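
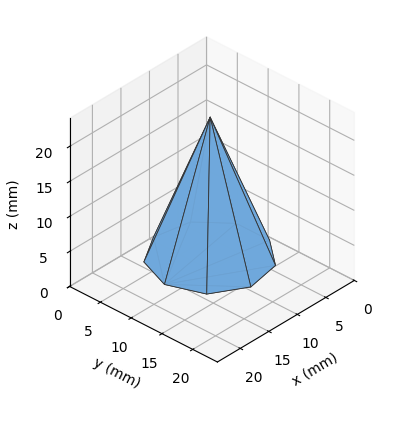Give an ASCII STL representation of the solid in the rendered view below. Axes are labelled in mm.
Reading the render: the shape is a regular 9-sided pyramid, base circumscribed radius ≈ 8 mm, apex at z ≈ 20 mm (dimensions read to the nearest mm from the axis ticks). For the STL, each face is triangulated and given an outward normal.

solid part
  facet normal 0.0000 0.0000 -1.0000
    outer loop
      vertex 9.4 15.9 0.0
      vertex 14.1 13.1 0.0
      vertex 16.0 8.0 0.0
    endloop
  endfacet
  facet normal 0.0000 0.0000 -1.0000
    outer loop
      vertex 4.0 14.9 0.0
      vertex 9.4 15.9 0.0
      vertex 16.0 8.0 0.0
    endloop
  endfacet
  facet normal 0.0000 0.0000 -1.0000
    outer loop
      vertex 0.5 10.7 0.0
      vertex 4.0 14.9 0.0
      vertex 16.0 8.0 0.0
    endloop
  endfacet
  facet normal 0.0000 0.0000 -1.0000
    outer loop
      vertex 0.5 5.3 0.0
      vertex 0.5 10.7 0.0
      vertex 16.0 8.0 0.0
    endloop
  endfacet
  facet normal 0.0000 0.0000 -1.0000
    outer loop
      vertex 4.0 1.1 0.0
      vertex 0.5 5.3 0.0
      vertex 16.0 8.0 0.0
    endloop
  endfacet
  facet normal 0.0000 0.0000 -1.0000
    outer loop
      vertex 9.4 0.1 0.0
      vertex 4.0 1.1 0.0
      vertex 16.0 8.0 0.0
    endloop
  endfacet
  facet normal 0.0000 0.0000 -1.0000
    outer loop
      vertex 14.1 2.9 0.0
      vertex 9.4 0.1 0.0
      vertex 16.0 8.0 0.0
    endloop
  endfacet
  facet normal 0.8775 0.3269 0.3510
    outer loop
      vertex 16.0 8.0 0.0
      vertex 14.1 13.1 0.0
      vertex 8.0 8.0 20.0
    endloop
  endfacet
  facet normal 0.4792 0.8044 0.3513
    outer loop
      vertex 14.1 13.1 0.0
      vertex 9.4 15.9 0.0
      vertex 8.0 8.0 20.0
    endloop
  endfacet
  facet normal -0.1705 0.9205 0.3517
    outer loop
      vertex 9.4 15.9 0.0
      vertex 4.0 14.9 0.0
      vertex 8.0 8.0 20.0
    endloop
  endfacet
  facet normal -0.7194 0.5995 0.3507
    outer loop
      vertex 4.0 14.9 0.0
      vertex 0.5 10.7 0.0
      vertex 8.0 8.0 20.0
    endloop
  endfacet
  facet normal -0.9363 0.0000 0.3511
    outer loop
      vertex 0.5 10.7 0.0
      vertex 0.5 5.3 0.0
      vertex 8.0 8.0 20.0
    endloop
  endfacet
  facet normal -0.7194 -0.5995 0.3507
    outer loop
      vertex 0.5 5.3 0.0
      vertex 4.0 1.1 0.0
      vertex 8.0 8.0 20.0
    endloop
  endfacet
  facet normal -0.1705 -0.9205 0.3517
    outer loop
      vertex 4.0 1.1 0.0
      vertex 9.4 0.1 0.0
      vertex 8.0 8.0 20.0
    endloop
  endfacet
  facet normal 0.4792 -0.8044 0.3513
    outer loop
      vertex 9.4 0.1 0.0
      vertex 14.1 2.9 0.0
      vertex 8.0 8.0 20.0
    endloop
  endfacet
  facet normal 0.8775 -0.3269 0.3510
    outer loop
      vertex 14.1 2.9 0.0
      vertex 16.0 8.0 0.0
      vertex 8.0 8.0 20.0
    endloop
  endfacet
endsolid part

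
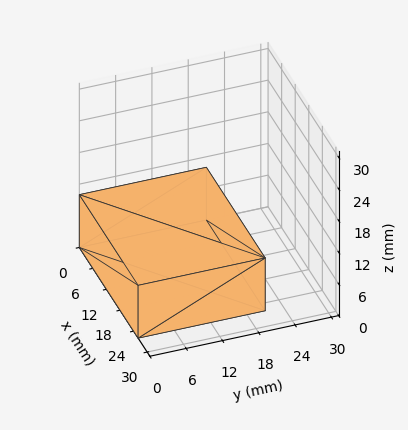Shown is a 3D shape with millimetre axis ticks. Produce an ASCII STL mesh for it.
Reading the render: the shape is a rectangular box, roughly 26 × 21 mm footprint and 10 mm tall (dimensions read to the nearest mm from the axis ticks). For the STL, each face is triangulated and given an outward normal.

solid part
  facet normal 0.0000 0.0000 -1.0000
    outer loop
      vertex 26.000 21.000 0.000
      vertex 26.000 0.000 0.000
      vertex 0.000 0.000 0.000
    endloop
  endfacet
  facet normal 0.0000 0.0000 -1.0000
    outer loop
      vertex 0.000 21.000 0.000
      vertex 26.000 21.000 0.000
      vertex 0.000 0.000 0.000
    endloop
  endfacet
  facet normal 0.0000 0.0000 1.0000
    outer loop
      vertex 0.000 0.000 10.000
      vertex 26.000 0.000 10.000
      vertex 26.000 21.000 10.000
    endloop
  endfacet
  facet normal 0.0000 0.0000 1.0000
    outer loop
      vertex 0.000 0.000 10.000
      vertex 26.000 21.000 10.000
      vertex 0.000 21.000 10.000
    endloop
  endfacet
  facet normal 0.0000 -1.0000 0.0000
    outer loop
      vertex 0.000 0.000 0.000
      vertex 26.000 0.000 0.000
      vertex 26.000 0.000 10.000
    endloop
  endfacet
  facet normal 0.0000 -1.0000 0.0000
    outer loop
      vertex 0.000 0.000 0.000
      vertex 26.000 0.000 10.000
      vertex 0.000 0.000 10.000
    endloop
  endfacet
  facet normal 0.0000 1.0000 0.0000
    outer loop
      vertex 26.000 21.000 10.000
      vertex 26.000 21.000 0.000
      vertex 0.000 21.000 0.000
    endloop
  endfacet
  facet normal 0.0000 1.0000 0.0000
    outer loop
      vertex 0.000 21.000 10.000
      vertex 26.000 21.000 10.000
      vertex 0.000 21.000 0.000
    endloop
  endfacet
  facet normal -1.0000 0.0000 0.0000
    outer loop
      vertex 0.000 21.000 10.000
      vertex 0.000 21.000 0.000
      vertex 0.000 0.000 0.000
    endloop
  endfacet
  facet normal -1.0000 0.0000 0.0000
    outer loop
      vertex 0.000 0.000 10.000
      vertex 0.000 21.000 10.000
      vertex 0.000 0.000 0.000
    endloop
  endfacet
  facet normal 1.0000 0.0000 0.0000
    outer loop
      vertex 26.000 0.000 0.000
      vertex 26.000 21.000 0.000
      vertex 26.000 21.000 10.000
    endloop
  endfacet
  facet normal 1.0000 0.0000 0.0000
    outer loop
      vertex 26.000 0.000 0.000
      vertex 26.000 21.000 10.000
      vertex 26.000 0.000 10.000
    endloop
  endfacet
endsolid part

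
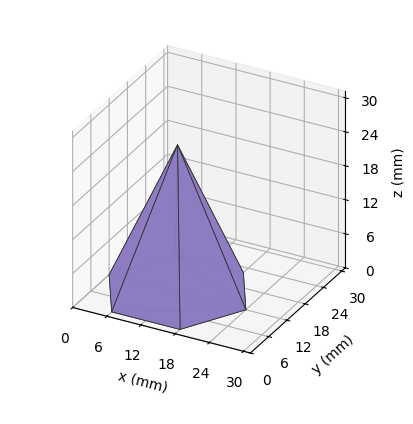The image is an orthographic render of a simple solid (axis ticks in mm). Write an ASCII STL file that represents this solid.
Reading the render: the shape is a regular 6-sided pyramid, base circumscribed radius ≈ 12 mm, apex at z ≈ 26 mm (dimensions read to the nearest mm from the axis ticks). For the STL, each face is triangulated and given an outward normal.

solid part
  facet normal 0.0000 0.0000 -1.0000
    outer loop
      vertex 6.0 22.4 0.0
      vertex 18.0 22.4 0.0
      vertex 24.0 12.0 0.0
    endloop
  endfacet
  facet normal 0.0000 0.0000 -1.0000
    outer loop
      vertex 0.0 12.0 0.0
      vertex 6.0 22.4 0.0
      vertex 24.0 12.0 0.0
    endloop
  endfacet
  facet normal 0.0000 0.0000 -1.0000
    outer loop
      vertex 6.0 1.6 0.0
      vertex 0.0 12.0 0.0
      vertex 24.0 12.0 0.0
    endloop
  endfacet
  facet normal 0.0000 0.0000 -1.0000
    outer loop
      vertex 18.0 1.6 0.0
      vertex 6.0 1.6 0.0
      vertex 24.0 12.0 0.0
    endloop
  endfacet
  facet normal 0.8043 0.4640 0.3712
    outer loop
      vertex 24.0 12.0 0.0
      vertex 18.0 22.4 0.0
      vertex 12.0 12.0 26.0
    endloop
  endfacet
  facet normal 0.0000 0.9285 0.3714
    outer loop
      vertex 18.0 22.4 0.0
      vertex 6.0 22.4 0.0
      vertex 12.0 12.0 26.0
    endloop
  endfacet
  facet normal -0.8043 0.4640 0.3712
    outer loop
      vertex 6.0 22.4 0.0
      vertex 0.0 12.0 0.0
      vertex 12.0 12.0 26.0
    endloop
  endfacet
  facet normal -0.8043 -0.4640 0.3712
    outer loop
      vertex 0.0 12.0 0.0
      vertex 6.0 1.6 0.0
      vertex 12.0 12.0 26.0
    endloop
  endfacet
  facet normal 0.0000 -0.9285 0.3714
    outer loop
      vertex 6.0 1.6 0.0
      vertex 18.0 1.6 0.0
      vertex 12.0 12.0 26.0
    endloop
  endfacet
  facet normal 0.8043 -0.4640 0.3712
    outer loop
      vertex 18.0 1.6 0.0
      vertex 24.0 12.0 0.0
      vertex 12.0 12.0 26.0
    endloop
  endfacet
endsolid part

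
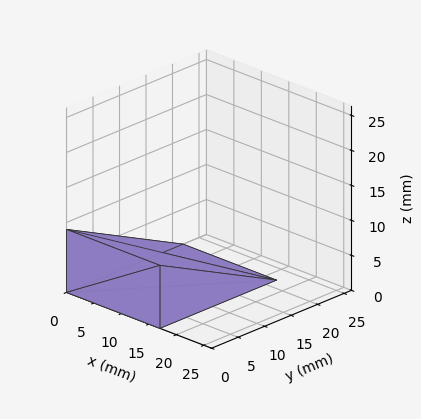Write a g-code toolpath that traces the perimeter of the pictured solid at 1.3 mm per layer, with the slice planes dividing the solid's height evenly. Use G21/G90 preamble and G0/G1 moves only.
Reading the render: the shape is a wedge (ramp): 17 × 22 mm base, rising to 9 mm along the y=0 edge and sloping linearly to z=0 at y=22 (dimensions read to the nearest mm from the axis ticks). For the g-code, the solid's height is divided into equal slices at the stated Δz and each level perimeter traced with G1 moves after a G0 lift.

; perimeter-only toolpath
G21 ; units = mm
G90 ; absolute positioning
G28 ; home
; layer 1
G0 Z1.3
G0 X0.0 Y0.0
G1 X17.0 Y0.0
G1 X17.0 Y18.9
G1 X0.0 Y18.9
G1 X0.0 Y0.0
; layer 2
G0 Z2.6
G0 X0.0 Y0.0
G1 X17.0 Y0.0
G1 X17.0 Y15.7
G1 X0.0 Y15.7
G1 X0.0 Y0.0
; layer 3
G0 Z3.9
G0 X0.0 Y0.0
G1 X17.0 Y0.0
G1 X17.0 Y12.6
G1 X0.0 Y12.6
G1 X0.0 Y0.0
; layer 4
G0 Z5.1
G0 X0.0 Y0.0
G1 X17.0 Y0.0
G1 X17.0 Y9.4
G1 X0.0 Y9.4
G1 X0.0 Y0.0
; layer 5
G0 Z6.4
G0 X0.0 Y0.0
G1 X17.0 Y0.0
G1 X17.0 Y6.3
G1 X0.0 Y6.3
G1 X0.0 Y0.0
; layer 6
G0 Z7.7
G0 X0.0 Y0.0
G1 X17.0 Y0.0
G1 X17.0 Y3.1
G1 X0.0 Y3.1
G1 X0.0 Y0.0
M2 ; end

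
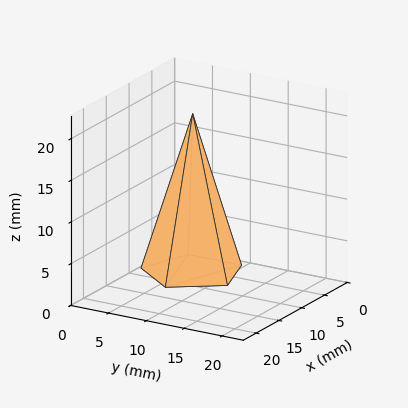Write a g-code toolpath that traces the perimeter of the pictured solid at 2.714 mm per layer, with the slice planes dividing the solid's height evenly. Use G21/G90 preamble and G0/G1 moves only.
Reading the render: the shape is a regular 5-sided pyramid, base circumscribed radius ≈ 6 mm, apex at z ≈ 19 mm (dimensions read to the nearest mm from the axis ticks). For the g-code, the solid's height is divided into equal slices at the stated Δz and each level perimeter traced with G1 moves after a G0 lift.

; perimeter-only toolpath
G21 ; units = mm
G90 ; absolute positioning
G28 ; home
; layer 1
G0 Z2.714
G0 X11.143 Y6.000
G1 X7.589 Y10.891
G1 X1.839 Y9.023
G1 X1.839 Y2.977
G1 X7.589 Y1.109
G1 X11.143 Y6.000
; layer 2
G0 Z5.429
G0 X10.286 Y6.000
G1 X7.324 Y10.076
G1 X2.533 Y8.519
G1 X2.533 Y3.481
G1 X7.324 Y1.924
G1 X10.286 Y6.000
; layer 3
G0 Z8.143
G0 X9.429 Y6.000
G1 X7.059 Y9.261
G1 X3.226 Y8.015
G1 X3.226 Y3.985
G1 X7.059 Y2.739
G1 X9.429 Y6.000
; layer 4
G0 Z10.857
G0 X8.571 Y6.000
G1 X6.795 Y8.445
G1 X3.920 Y7.512
G1 X3.920 Y4.488
G1 X6.795 Y3.555
G1 X8.571 Y6.000
; layer 5
G0 Z13.571
G0 X7.714 Y6.000
G1 X6.530 Y7.630
G1 X4.613 Y7.008
G1 X4.613 Y4.992
G1 X6.530 Y4.370
G1 X7.714 Y6.000
; layer 6
G0 Z16.286
G0 X6.857 Y6.000
G1 X6.265 Y6.815
G1 X5.307 Y6.504
G1 X5.307 Y5.496
G1 X6.265 Y5.185
G1 X6.857 Y6.000
M2 ; end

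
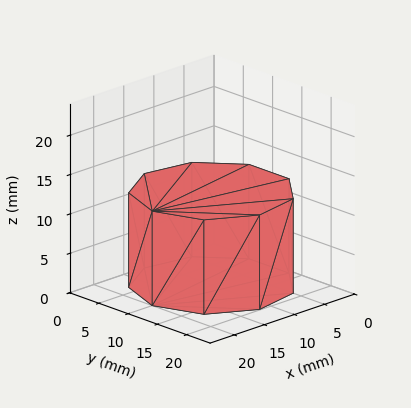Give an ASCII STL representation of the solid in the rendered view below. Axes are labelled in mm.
Reading the render: the shape is a regular 9-sided prism (a cylinder approximated with 9 flat sides), circumscribed radius ≈ 10 mm, height ≈ 12 mm (dimensions read to the nearest mm from the axis ticks). For the STL, each face is triangulated and given an outward normal.

solid part
  facet normal 0.0000 0.0000 -1.0000
    outer loop
      vertex 11.74 19.85 0.00
      vertex 17.66 16.43 0.00
      vertex 20.00 10.00 0.00
    endloop
  endfacet
  facet normal 0.0000 0.0000 -1.0000
    outer loop
      vertex 5.00 18.66 0.00
      vertex 11.74 19.85 0.00
      vertex 20.00 10.00 0.00
    endloop
  endfacet
  facet normal 0.0000 0.0000 -1.0000
    outer loop
      vertex 0.60 13.42 0.00
      vertex 5.00 18.66 0.00
      vertex 20.00 10.00 0.00
    endloop
  endfacet
  facet normal 0.0000 0.0000 -1.0000
    outer loop
      vertex 0.60 6.58 0.00
      vertex 0.60 13.42 0.00
      vertex 20.00 10.00 0.00
    endloop
  endfacet
  facet normal 0.0000 0.0000 -1.0000
    outer loop
      vertex 5.00 1.34 0.00
      vertex 0.60 6.58 0.00
      vertex 20.00 10.00 0.00
    endloop
  endfacet
  facet normal 0.0000 0.0000 -1.0000
    outer loop
      vertex 11.74 0.15 0.00
      vertex 5.00 1.34 0.00
      vertex 20.00 10.00 0.00
    endloop
  endfacet
  facet normal 0.0000 0.0000 -1.0000
    outer loop
      vertex 17.66 3.57 0.00
      vertex 11.74 0.15 0.00
      vertex 20.00 10.00 0.00
    endloop
  endfacet
  facet normal 0.0000 0.0000 1.0000
    outer loop
      vertex 20.00 10.00 12.00
      vertex 17.66 16.43 12.00
      vertex 11.74 19.85 12.00
    endloop
  endfacet
  facet normal 0.0000 0.0000 1.0000
    outer loop
      vertex 20.00 10.00 12.00
      vertex 11.74 19.85 12.00
      vertex 5.00 18.66 12.00
    endloop
  endfacet
  facet normal 0.0000 0.0000 1.0000
    outer loop
      vertex 20.00 10.00 12.00
      vertex 5.00 18.66 12.00
      vertex 0.60 13.42 12.00
    endloop
  endfacet
  facet normal 0.0000 0.0000 1.0000
    outer loop
      vertex 20.00 10.00 12.00
      vertex 0.60 13.42 12.00
      vertex 0.60 6.58 12.00
    endloop
  endfacet
  facet normal 0.0000 0.0000 1.0000
    outer loop
      vertex 20.00 10.00 12.00
      vertex 0.60 6.58 12.00
      vertex 5.00 1.34 12.00
    endloop
  endfacet
  facet normal 0.0000 0.0000 1.0000
    outer loop
      vertex 20.00 10.00 12.00
      vertex 5.00 1.34 12.00
      vertex 11.74 0.15 12.00
    endloop
  endfacet
  facet normal 0.0000 0.0000 1.0000
    outer loop
      vertex 20.00 10.00 12.00
      vertex 11.74 0.15 12.00
      vertex 17.66 3.57 12.00
    endloop
  endfacet
  facet normal 0.9397 0.3420 0.0000
    outer loop
      vertex 20.00 10.00 0.00
      vertex 17.66 16.43 0.00
      vertex 17.66 16.43 12.00
    endloop
  endfacet
  facet normal 0.9397 0.3420 0.0000
    outer loop
      vertex 20.00 10.00 0.00
      vertex 17.66 16.43 12.00
      vertex 20.00 10.00 12.00
    endloop
  endfacet
  facet normal 0.5002 0.8659 0.0000
    outer loop
      vertex 17.66 16.43 0.00
      vertex 11.74 19.85 0.00
      vertex 11.74 19.85 12.00
    endloop
  endfacet
  facet normal 0.5002 0.8659 0.0000
    outer loop
      vertex 17.66 16.43 0.00
      vertex 11.74 19.85 12.00
      vertex 17.66 16.43 12.00
    endloop
  endfacet
  facet normal -0.1739 0.9848 0.0000
    outer loop
      vertex 11.74 19.85 0.00
      vertex 5.00 18.66 0.00
      vertex 5.00 18.66 12.00
    endloop
  endfacet
  facet normal -0.1739 0.9848 0.0000
    outer loop
      vertex 11.74 19.85 0.00
      vertex 5.00 18.66 12.00
      vertex 11.74 19.85 12.00
    endloop
  endfacet
  facet normal -0.7658 0.6431 0.0000
    outer loop
      vertex 5.00 18.66 0.00
      vertex 0.60 13.42 0.00
      vertex 0.60 13.42 12.00
    endloop
  endfacet
  facet normal -0.7658 0.6431 0.0000
    outer loop
      vertex 5.00 18.66 0.00
      vertex 0.60 13.42 12.00
      vertex 5.00 18.66 12.00
    endloop
  endfacet
  facet normal -1.0000 0.0000 0.0000
    outer loop
      vertex 0.60 13.42 0.00
      vertex 0.60 6.58 0.00
      vertex 0.60 6.58 12.00
    endloop
  endfacet
  facet normal -1.0000 0.0000 0.0000
    outer loop
      vertex 0.60 13.42 0.00
      vertex 0.60 6.58 12.00
      vertex 0.60 13.42 12.00
    endloop
  endfacet
  facet normal -0.7658 -0.6431 0.0000
    outer loop
      vertex 0.60 6.58 0.00
      vertex 5.00 1.34 0.00
      vertex 5.00 1.34 12.00
    endloop
  endfacet
  facet normal -0.7658 -0.6431 0.0000
    outer loop
      vertex 0.60 6.58 0.00
      vertex 5.00 1.34 12.00
      vertex 0.60 6.58 12.00
    endloop
  endfacet
  facet normal -0.1739 -0.9848 0.0000
    outer loop
      vertex 5.00 1.34 0.00
      vertex 11.74 0.15 0.00
      vertex 11.74 0.15 12.00
    endloop
  endfacet
  facet normal -0.1739 -0.9848 0.0000
    outer loop
      vertex 5.00 1.34 0.00
      vertex 11.74 0.15 12.00
      vertex 5.00 1.34 12.00
    endloop
  endfacet
  facet normal 0.5002 -0.8659 0.0000
    outer loop
      vertex 11.74 0.15 0.00
      vertex 17.66 3.57 0.00
      vertex 17.66 3.57 12.00
    endloop
  endfacet
  facet normal 0.5002 -0.8659 0.0000
    outer loop
      vertex 11.74 0.15 0.00
      vertex 17.66 3.57 12.00
      vertex 11.74 0.15 12.00
    endloop
  endfacet
  facet normal 0.9397 -0.3420 0.0000
    outer loop
      vertex 17.66 3.57 0.00
      vertex 20.00 10.00 0.00
      vertex 20.00 10.00 12.00
    endloop
  endfacet
  facet normal 0.9397 -0.3420 0.0000
    outer loop
      vertex 17.66 3.57 0.00
      vertex 20.00 10.00 12.00
      vertex 17.66 3.57 12.00
    endloop
  endfacet
endsolid part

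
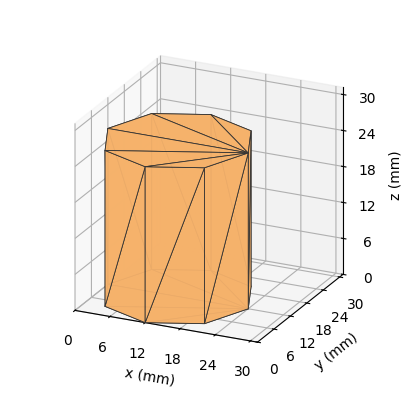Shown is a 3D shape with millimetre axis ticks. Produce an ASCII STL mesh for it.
Reading the render: the shape is a regular 8-sided prism (a cylinder approximated with 8 flat sides), circumscribed radius ≈ 12 mm, height ≈ 26 mm (dimensions read to the nearest mm from the axis ticks). For the STL, each face is triangulated and given an outward normal.

solid part
  facet normal 0.0000 0.0000 -1.0000
    outer loop
      vertex 12.0 24.0 0.0
      vertex 20.5 20.5 0.0
      vertex 24.0 12.0 0.0
    endloop
  endfacet
  facet normal 0.0000 0.0000 -1.0000
    outer loop
      vertex 3.5 20.5 0.0
      vertex 12.0 24.0 0.0
      vertex 24.0 12.0 0.0
    endloop
  endfacet
  facet normal 0.0000 0.0000 -1.0000
    outer loop
      vertex 0.0 12.0 0.0
      vertex 3.5 20.5 0.0
      vertex 24.0 12.0 0.0
    endloop
  endfacet
  facet normal 0.0000 0.0000 -1.0000
    outer loop
      vertex 3.5 3.5 0.0
      vertex 0.0 12.0 0.0
      vertex 24.0 12.0 0.0
    endloop
  endfacet
  facet normal 0.0000 0.0000 -1.0000
    outer loop
      vertex 12.0 0.0 0.0
      vertex 3.5 3.5 0.0
      vertex 24.0 12.0 0.0
    endloop
  endfacet
  facet normal 0.0000 0.0000 -1.0000
    outer loop
      vertex 20.5 3.5 0.0
      vertex 12.0 0.0 0.0
      vertex 24.0 12.0 0.0
    endloop
  endfacet
  facet normal 0.0000 0.0000 1.0000
    outer loop
      vertex 24.0 12.0 26.0
      vertex 20.5 20.5 26.0
      vertex 12.0 24.0 26.0
    endloop
  endfacet
  facet normal 0.0000 0.0000 1.0000
    outer loop
      vertex 24.0 12.0 26.0
      vertex 12.0 24.0 26.0
      vertex 3.5 20.5 26.0
    endloop
  endfacet
  facet normal 0.0000 0.0000 1.0000
    outer loop
      vertex 24.0 12.0 26.0
      vertex 3.5 20.5 26.0
      vertex 0.0 12.0 26.0
    endloop
  endfacet
  facet normal 0.0000 0.0000 1.0000
    outer loop
      vertex 24.0 12.0 26.0
      vertex 0.0 12.0 26.0
      vertex 3.5 3.5 26.0
    endloop
  endfacet
  facet normal 0.0000 0.0000 1.0000
    outer loop
      vertex 24.0 12.0 26.0
      vertex 3.5 3.5 26.0
      vertex 12.0 0.0 26.0
    endloop
  endfacet
  facet normal 0.0000 0.0000 1.0000
    outer loop
      vertex 24.0 12.0 26.0
      vertex 12.0 0.0 26.0
      vertex 20.5 3.5 26.0
    endloop
  endfacet
  facet normal 0.9247 0.3807 0.0000
    outer loop
      vertex 24.0 12.0 0.0
      vertex 20.5 20.5 0.0
      vertex 20.5 20.5 26.0
    endloop
  endfacet
  facet normal 0.9247 0.3807 0.0000
    outer loop
      vertex 24.0 12.0 0.0
      vertex 20.5 20.5 26.0
      vertex 24.0 12.0 26.0
    endloop
  endfacet
  facet normal 0.3807 0.9247 0.0000
    outer loop
      vertex 20.5 20.5 0.0
      vertex 12.0 24.0 0.0
      vertex 12.0 24.0 26.0
    endloop
  endfacet
  facet normal 0.3807 0.9247 0.0000
    outer loop
      vertex 20.5 20.5 0.0
      vertex 12.0 24.0 26.0
      vertex 20.5 20.5 26.0
    endloop
  endfacet
  facet normal -0.3807 0.9247 0.0000
    outer loop
      vertex 12.0 24.0 0.0
      vertex 3.5 20.5 0.0
      vertex 3.5 20.5 26.0
    endloop
  endfacet
  facet normal -0.3807 0.9247 0.0000
    outer loop
      vertex 12.0 24.0 0.0
      vertex 3.5 20.5 26.0
      vertex 12.0 24.0 26.0
    endloop
  endfacet
  facet normal -0.9247 0.3807 0.0000
    outer loop
      vertex 3.5 20.5 0.0
      vertex 0.0 12.0 0.0
      vertex 0.0 12.0 26.0
    endloop
  endfacet
  facet normal -0.9247 0.3807 0.0000
    outer loop
      vertex 3.5 20.5 0.0
      vertex 0.0 12.0 26.0
      vertex 3.5 20.5 26.0
    endloop
  endfacet
  facet normal -0.9247 -0.3807 0.0000
    outer loop
      vertex 0.0 12.0 0.0
      vertex 3.5 3.5 0.0
      vertex 3.5 3.5 26.0
    endloop
  endfacet
  facet normal -0.9247 -0.3807 0.0000
    outer loop
      vertex 0.0 12.0 0.0
      vertex 3.5 3.5 26.0
      vertex 0.0 12.0 26.0
    endloop
  endfacet
  facet normal -0.3807 -0.9247 0.0000
    outer loop
      vertex 3.5 3.5 0.0
      vertex 12.0 0.0 0.0
      vertex 12.0 0.0 26.0
    endloop
  endfacet
  facet normal -0.3807 -0.9247 0.0000
    outer loop
      vertex 3.5 3.5 0.0
      vertex 12.0 0.0 26.0
      vertex 3.5 3.5 26.0
    endloop
  endfacet
  facet normal 0.3807 -0.9247 0.0000
    outer loop
      vertex 12.0 0.0 0.0
      vertex 20.5 3.5 0.0
      vertex 20.5 3.5 26.0
    endloop
  endfacet
  facet normal 0.3807 -0.9247 0.0000
    outer loop
      vertex 12.0 0.0 0.0
      vertex 20.5 3.5 26.0
      vertex 12.0 0.0 26.0
    endloop
  endfacet
  facet normal 0.9247 -0.3807 0.0000
    outer loop
      vertex 20.5 3.5 0.0
      vertex 24.0 12.0 0.0
      vertex 24.0 12.0 26.0
    endloop
  endfacet
  facet normal 0.9247 -0.3807 0.0000
    outer loop
      vertex 20.5 3.5 0.0
      vertex 24.0 12.0 26.0
      vertex 20.5 3.5 26.0
    endloop
  endfacet
endsolid part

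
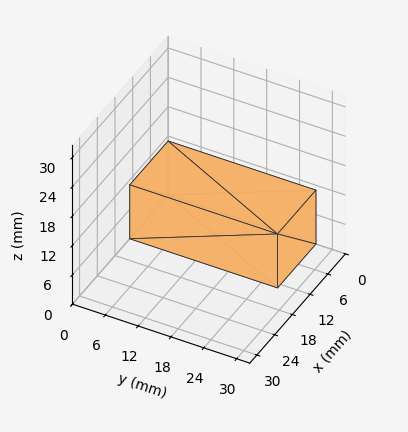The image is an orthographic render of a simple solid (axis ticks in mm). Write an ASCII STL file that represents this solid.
Reading the render: the shape is a rectangular box, roughly 13 × 27 mm footprint and 11 mm tall (dimensions read to the nearest mm from the axis ticks). For the STL, each face is triangulated and given an outward normal.

solid part
  facet normal 0.0000 0.0000 -1.0000
    outer loop
      vertex 13.00 27.00 0.00
      vertex 13.00 0.00 0.00
      vertex 0.00 0.00 0.00
    endloop
  endfacet
  facet normal 0.0000 0.0000 -1.0000
    outer loop
      vertex 0.00 27.00 0.00
      vertex 13.00 27.00 0.00
      vertex 0.00 0.00 0.00
    endloop
  endfacet
  facet normal 0.0000 0.0000 1.0000
    outer loop
      vertex 0.00 0.00 11.00
      vertex 13.00 0.00 11.00
      vertex 13.00 27.00 11.00
    endloop
  endfacet
  facet normal 0.0000 0.0000 1.0000
    outer loop
      vertex 0.00 0.00 11.00
      vertex 13.00 27.00 11.00
      vertex 0.00 27.00 11.00
    endloop
  endfacet
  facet normal 0.0000 -1.0000 0.0000
    outer loop
      vertex 0.00 0.00 0.00
      vertex 13.00 0.00 0.00
      vertex 13.00 0.00 11.00
    endloop
  endfacet
  facet normal 0.0000 -1.0000 0.0000
    outer loop
      vertex 0.00 0.00 0.00
      vertex 13.00 0.00 11.00
      vertex 0.00 0.00 11.00
    endloop
  endfacet
  facet normal 0.0000 1.0000 0.0000
    outer loop
      vertex 13.00 27.00 11.00
      vertex 13.00 27.00 0.00
      vertex 0.00 27.00 0.00
    endloop
  endfacet
  facet normal 0.0000 1.0000 0.0000
    outer loop
      vertex 0.00 27.00 11.00
      vertex 13.00 27.00 11.00
      vertex 0.00 27.00 0.00
    endloop
  endfacet
  facet normal -1.0000 0.0000 0.0000
    outer loop
      vertex 0.00 27.00 11.00
      vertex 0.00 27.00 0.00
      vertex 0.00 0.00 0.00
    endloop
  endfacet
  facet normal -1.0000 0.0000 0.0000
    outer loop
      vertex 0.00 0.00 11.00
      vertex 0.00 27.00 11.00
      vertex 0.00 0.00 0.00
    endloop
  endfacet
  facet normal 1.0000 0.0000 0.0000
    outer loop
      vertex 13.00 0.00 0.00
      vertex 13.00 27.00 0.00
      vertex 13.00 27.00 11.00
    endloop
  endfacet
  facet normal 1.0000 0.0000 0.0000
    outer loop
      vertex 13.00 0.00 0.00
      vertex 13.00 27.00 11.00
      vertex 13.00 0.00 11.00
    endloop
  endfacet
endsolid part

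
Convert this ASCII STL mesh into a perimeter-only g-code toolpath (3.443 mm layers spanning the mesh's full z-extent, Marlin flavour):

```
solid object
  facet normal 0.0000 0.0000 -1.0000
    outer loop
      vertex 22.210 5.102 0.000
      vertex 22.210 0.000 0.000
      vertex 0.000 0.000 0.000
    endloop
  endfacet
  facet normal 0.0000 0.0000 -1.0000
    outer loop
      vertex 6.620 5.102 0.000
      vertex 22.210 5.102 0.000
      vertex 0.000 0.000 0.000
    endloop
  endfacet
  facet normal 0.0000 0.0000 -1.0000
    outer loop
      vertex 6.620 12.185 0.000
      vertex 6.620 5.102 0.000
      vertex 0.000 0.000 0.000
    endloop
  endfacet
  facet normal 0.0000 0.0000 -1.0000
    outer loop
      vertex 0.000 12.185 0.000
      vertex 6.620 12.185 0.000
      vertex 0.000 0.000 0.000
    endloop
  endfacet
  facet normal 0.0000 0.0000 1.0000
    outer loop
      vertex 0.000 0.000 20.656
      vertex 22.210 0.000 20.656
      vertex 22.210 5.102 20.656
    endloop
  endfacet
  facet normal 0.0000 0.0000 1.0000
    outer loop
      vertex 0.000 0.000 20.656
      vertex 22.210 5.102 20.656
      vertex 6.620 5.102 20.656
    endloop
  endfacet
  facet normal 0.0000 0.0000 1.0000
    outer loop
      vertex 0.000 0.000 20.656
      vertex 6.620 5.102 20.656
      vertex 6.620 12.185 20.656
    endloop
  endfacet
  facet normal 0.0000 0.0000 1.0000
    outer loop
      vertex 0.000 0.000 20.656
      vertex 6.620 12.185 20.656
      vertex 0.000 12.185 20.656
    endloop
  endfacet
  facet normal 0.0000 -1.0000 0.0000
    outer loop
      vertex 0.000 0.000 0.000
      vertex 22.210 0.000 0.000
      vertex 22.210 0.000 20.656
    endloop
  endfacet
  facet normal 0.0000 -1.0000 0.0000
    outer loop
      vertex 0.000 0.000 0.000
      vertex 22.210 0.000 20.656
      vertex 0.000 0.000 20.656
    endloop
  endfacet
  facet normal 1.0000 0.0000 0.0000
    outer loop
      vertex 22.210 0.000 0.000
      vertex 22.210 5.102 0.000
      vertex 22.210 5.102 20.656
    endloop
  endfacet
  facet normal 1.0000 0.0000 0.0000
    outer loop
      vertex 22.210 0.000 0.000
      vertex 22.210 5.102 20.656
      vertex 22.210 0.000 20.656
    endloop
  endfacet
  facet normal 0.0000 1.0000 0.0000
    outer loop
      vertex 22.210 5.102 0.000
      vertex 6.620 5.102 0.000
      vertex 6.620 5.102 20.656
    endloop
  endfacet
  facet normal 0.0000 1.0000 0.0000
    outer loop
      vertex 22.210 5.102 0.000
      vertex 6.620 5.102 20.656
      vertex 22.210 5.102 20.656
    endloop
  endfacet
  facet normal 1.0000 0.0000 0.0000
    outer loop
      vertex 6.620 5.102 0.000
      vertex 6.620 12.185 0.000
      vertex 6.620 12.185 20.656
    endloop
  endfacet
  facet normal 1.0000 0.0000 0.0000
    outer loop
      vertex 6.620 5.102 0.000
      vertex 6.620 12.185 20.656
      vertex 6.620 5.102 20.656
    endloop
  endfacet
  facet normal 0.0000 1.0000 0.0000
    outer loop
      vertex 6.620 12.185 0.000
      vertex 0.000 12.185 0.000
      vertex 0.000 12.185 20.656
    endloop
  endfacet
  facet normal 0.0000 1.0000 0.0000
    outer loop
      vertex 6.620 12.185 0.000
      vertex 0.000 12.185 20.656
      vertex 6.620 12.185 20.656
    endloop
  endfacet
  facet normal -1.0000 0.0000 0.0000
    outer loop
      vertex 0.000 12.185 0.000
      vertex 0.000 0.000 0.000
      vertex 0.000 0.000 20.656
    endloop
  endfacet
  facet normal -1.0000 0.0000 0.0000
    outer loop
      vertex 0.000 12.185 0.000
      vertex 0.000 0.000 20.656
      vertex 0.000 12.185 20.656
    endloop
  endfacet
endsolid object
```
; perimeter-only toolpath
G21 ; units = mm
G90 ; absolute positioning
G28 ; home
; layer 1
G0 Z3.443
G0 X0.000 Y0.000
G1 X22.210 Y0.000
G1 X22.210 Y5.102
G1 X6.620 Y5.102
G1 X6.620 Y12.185
G1 X0.000 Y12.185
G1 X0.000 Y0.000
; layer 2
G0 Z6.885
G0 X0.000 Y0.000
G1 X22.210 Y0.000
G1 X22.210 Y5.102
G1 X6.620 Y5.102
G1 X6.620 Y12.185
G1 X0.000 Y12.185
G1 X0.000 Y0.000
; layer 3
G0 Z10.328
G0 X0.000 Y0.000
G1 X22.210 Y0.000
G1 X22.210 Y5.102
G1 X6.620 Y5.102
G1 X6.620 Y12.185
G1 X0.000 Y12.185
G1 X0.000 Y0.000
; layer 4
G0 Z13.771
G0 X0.000 Y0.000
G1 X22.210 Y0.000
G1 X22.210 Y5.102
G1 X6.620 Y5.102
G1 X6.620 Y12.185
G1 X0.000 Y12.185
G1 X0.000 Y0.000
; layer 5
G0 Z17.213
G0 X0.000 Y0.000
G1 X22.210 Y0.000
G1 X22.210 Y5.102
G1 X6.620 Y5.102
G1 X6.620 Y12.185
G1 X0.000 Y12.185
G1 X0.000 Y0.000
; layer 6
G0 Z20.656
G0 X0.000 Y0.000
G1 X22.210 Y0.000
G1 X22.210 Y5.102
G1 X6.620 Y5.102
G1 X6.620 Y12.185
G1 X0.000 Y12.185
G1 X0.000 Y0.000
M2 ; end

The solid is an L-shaped prism: outer 22.2 × 12.2 mm, arm thicknesses ≈ 5.1 mm (horizontal) and 6.62 mm (vertical), extruded 20.7 mm in z. Slicing at Δz = 3.443 mm — 6 equal slices spanning the solid's height, so layer i sits at z = i·h/6 — gives 6 non-empty perimeters. Each is a 6-segment closed polygon; G0 lifts to the layer z and rapids to the start vertex, then G1 traces the edges.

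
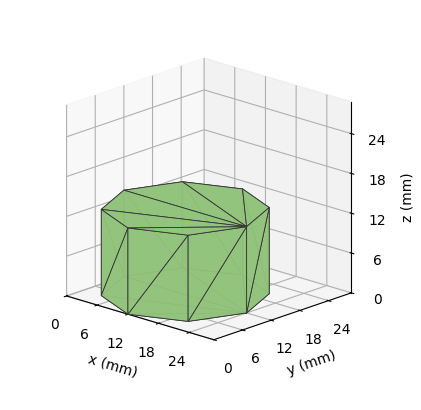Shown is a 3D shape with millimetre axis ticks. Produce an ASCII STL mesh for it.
Reading the render: the shape is a regular 8-sided prism (a cylinder approximated with 8 flat sides), circumscribed radius ≈ 12 mm, height ≈ 13 mm (dimensions read to the nearest mm from the axis ticks). For the STL, each face is triangulated and given an outward normal.

solid part
  facet normal 0.0000 0.0000 -1.0000
    outer loop
      vertex 12.00 24.00 0.00
      vertex 20.49 20.49 0.00
      vertex 24.00 12.00 0.00
    endloop
  endfacet
  facet normal 0.0000 0.0000 -1.0000
    outer loop
      vertex 3.51 20.49 0.00
      vertex 12.00 24.00 0.00
      vertex 24.00 12.00 0.00
    endloop
  endfacet
  facet normal 0.0000 0.0000 -1.0000
    outer loop
      vertex 0.00 12.00 0.00
      vertex 3.51 20.49 0.00
      vertex 24.00 12.00 0.00
    endloop
  endfacet
  facet normal 0.0000 0.0000 -1.0000
    outer loop
      vertex 3.51 3.51 0.00
      vertex 0.00 12.00 0.00
      vertex 24.00 12.00 0.00
    endloop
  endfacet
  facet normal 0.0000 0.0000 -1.0000
    outer loop
      vertex 12.00 0.00 0.00
      vertex 3.51 3.51 0.00
      vertex 24.00 12.00 0.00
    endloop
  endfacet
  facet normal 0.0000 0.0000 -1.0000
    outer loop
      vertex 20.49 3.51 0.00
      vertex 12.00 0.00 0.00
      vertex 24.00 12.00 0.00
    endloop
  endfacet
  facet normal 0.0000 0.0000 1.0000
    outer loop
      vertex 24.00 12.00 13.00
      vertex 20.49 20.49 13.00
      vertex 12.00 24.00 13.00
    endloop
  endfacet
  facet normal 0.0000 0.0000 1.0000
    outer loop
      vertex 24.00 12.00 13.00
      vertex 12.00 24.00 13.00
      vertex 3.51 20.49 13.00
    endloop
  endfacet
  facet normal 0.0000 0.0000 1.0000
    outer loop
      vertex 24.00 12.00 13.00
      vertex 3.51 20.49 13.00
      vertex 0.00 12.00 13.00
    endloop
  endfacet
  facet normal 0.0000 0.0000 1.0000
    outer loop
      vertex 24.00 12.00 13.00
      vertex 0.00 12.00 13.00
      vertex 3.51 3.51 13.00
    endloop
  endfacet
  facet normal 0.0000 0.0000 1.0000
    outer loop
      vertex 24.00 12.00 13.00
      vertex 3.51 3.51 13.00
      vertex 12.00 0.00 13.00
    endloop
  endfacet
  facet normal 0.0000 0.0000 1.0000
    outer loop
      vertex 24.00 12.00 13.00
      vertex 12.00 0.00 13.00
      vertex 20.49 3.51 13.00
    endloop
  endfacet
  facet normal 0.9241 0.3821 0.0000
    outer loop
      vertex 24.00 12.00 0.00
      vertex 20.49 20.49 0.00
      vertex 20.49 20.49 13.00
    endloop
  endfacet
  facet normal 0.9241 0.3821 0.0000
    outer loop
      vertex 24.00 12.00 0.00
      vertex 20.49 20.49 13.00
      vertex 24.00 12.00 13.00
    endloop
  endfacet
  facet normal 0.3821 0.9241 0.0000
    outer loop
      vertex 20.49 20.49 0.00
      vertex 12.00 24.00 0.00
      vertex 12.00 24.00 13.00
    endloop
  endfacet
  facet normal 0.3821 0.9241 0.0000
    outer loop
      vertex 20.49 20.49 0.00
      vertex 12.00 24.00 13.00
      vertex 20.49 20.49 13.00
    endloop
  endfacet
  facet normal -0.3821 0.9241 0.0000
    outer loop
      vertex 12.00 24.00 0.00
      vertex 3.51 20.49 0.00
      vertex 3.51 20.49 13.00
    endloop
  endfacet
  facet normal -0.3821 0.9241 0.0000
    outer loop
      vertex 12.00 24.00 0.00
      vertex 3.51 20.49 13.00
      vertex 12.00 24.00 13.00
    endloop
  endfacet
  facet normal -0.9241 0.3821 0.0000
    outer loop
      vertex 3.51 20.49 0.00
      vertex 0.00 12.00 0.00
      vertex 0.00 12.00 13.00
    endloop
  endfacet
  facet normal -0.9241 0.3821 0.0000
    outer loop
      vertex 3.51 20.49 0.00
      vertex 0.00 12.00 13.00
      vertex 3.51 20.49 13.00
    endloop
  endfacet
  facet normal -0.9241 -0.3821 0.0000
    outer loop
      vertex 0.00 12.00 0.00
      vertex 3.51 3.51 0.00
      vertex 3.51 3.51 13.00
    endloop
  endfacet
  facet normal -0.9241 -0.3821 0.0000
    outer loop
      vertex 0.00 12.00 0.00
      vertex 3.51 3.51 13.00
      vertex 0.00 12.00 13.00
    endloop
  endfacet
  facet normal -0.3821 -0.9241 0.0000
    outer loop
      vertex 3.51 3.51 0.00
      vertex 12.00 0.00 0.00
      vertex 12.00 0.00 13.00
    endloop
  endfacet
  facet normal -0.3821 -0.9241 0.0000
    outer loop
      vertex 3.51 3.51 0.00
      vertex 12.00 0.00 13.00
      vertex 3.51 3.51 13.00
    endloop
  endfacet
  facet normal 0.3821 -0.9241 0.0000
    outer loop
      vertex 12.00 0.00 0.00
      vertex 20.49 3.51 0.00
      vertex 20.49 3.51 13.00
    endloop
  endfacet
  facet normal 0.3821 -0.9241 0.0000
    outer loop
      vertex 12.00 0.00 0.00
      vertex 20.49 3.51 13.00
      vertex 12.00 0.00 13.00
    endloop
  endfacet
  facet normal 0.9241 -0.3821 0.0000
    outer loop
      vertex 20.49 3.51 0.00
      vertex 24.00 12.00 0.00
      vertex 24.00 12.00 13.00
    endloop
  endfacet
  facet normal 0.9241 -0.3821 0.0000
    outer loop
      vertex 20.49 3.51 0.00
      vertex 24.00 12.00 13.00
      vertex 20.49 3.51 13.00
    endloop
  endfacet
endsolid part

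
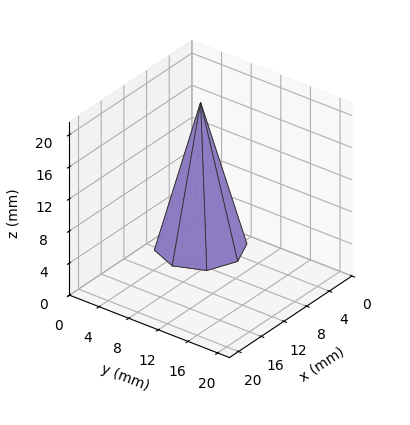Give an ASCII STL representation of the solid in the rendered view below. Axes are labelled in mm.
Reading the render: the shape is a regular 8-sided pyramid, base circumscribed radius ≈ 5 mm, apex at z ≈ 18 mm (dimensions read to the nearest mm from the axis ticks). For the STL, each face is triangulated and given an outward normal.

solid part
  facet normal 0.0000 0.0000 -1.0000
    outer loop
      vertex 5.000 10.000 0.000
      vertex 8.536 8.536 0.000
      vertex 10.000 5.000 0.000
    endloop
  endfacet
  facet normal 0.0000 0.0000 -1.0000
    outer loop
      vertex 1.464 8.536 0.000
      vertex 5.000 10.000 0.000
      vertex 10.000 5.000 0.000
    endloop
  endfacet
  facet normal 0.0000 0.0000 -1.0000
    outer loop
      vertex 0.000 5.000 0.000
      vertex 1.464 8.536 0.000
      vertex 10.000 5.000 0.000
    endloop
  endfacet
  facet normal 0.0000 0.0000 -1.0000
    outer loop
      vertex 1.464 1.464 0.000
      vertex 0.000 5.000 0.000
      vertex 10.000 5.000 0.000
    endloop
  endfacet
  facet normal 0.0000 0.0000 -1.0000
    outer loop
      vertex 5.000 0.000 0.000
      vertex 1.464 1.464 0.000
      vertex 10.000 5.000 0.000
    endloop
  endfacet
  facet normal 0.0000 0.0000 -1.0000
    outer loop
      vertex 8.536 1.464 0.000
      vertex 5.000 0.000 0.000
      vertex 10.000 5.000 0.000
    endloop
  endfacet
  facet normal 0.8949 0.3705 0.2486
    outer loop
      vertex 10.000 5.000 0.000
      vertex 8.536 8.536 0.000
      vertex 5.000 5.000 18.000
    endloop
  endfacet
  facet normal 0.3705 0.8949 0.2486
    outer loop
      vertex 8.536 8.536 0.000
      vertex 5.000 10.000 0.000
      vertex 5.000 5.000 18.000
    endloop
  endfacet
  facet normal -0.3705 0.8949 0.2486
    outer loop
      vertex 5.000 10.000 0.000
      vertex 1.464 8.536 0.000
      vertex 5.000 5.000 18.000
    endloop
  endfacet
  facet normal -0.8949 0.3705 0.2486
    outer loop
      vertex 1.464 8.536 0.000
      vertex 0.000 5.000 0.000
      vertex 5.000 5.000 18.000
    endloop
  endfacet
  facet normal -0.8949 -0.3705 0.2486
    outer loop
      vertex 0.000 5.000 0.000
      vertex 1.464 1.464 0.000
      vertex 5.000 5.000 18.000
    endloop
  endfacet
  facet normal -0.3705 -0.8949 0.2486
    outer loop
      vertex 1.464 1.464 0.000
      vertex 5.000 0.000 0.000
      vertex 5.000 5.000 18.000
    endloop
  endfacet
  facet normal 0.3705 -0.8949 0.2486
    outer loop
      vertex 5.000 0.000 0.000
      vertex 8.536 1.464 0.000
      vertex 5.000 5.000 18.000
    endloop
  endfacet
  facet normal 0.8949 -0.3705 0.2486
    outer loop
      vertex 8.536 1.464 0.000
      vertex 10.000 5.000 0.000
      vertex 5.000 5.000 18.000
    endloop
  endfacet
endsolid part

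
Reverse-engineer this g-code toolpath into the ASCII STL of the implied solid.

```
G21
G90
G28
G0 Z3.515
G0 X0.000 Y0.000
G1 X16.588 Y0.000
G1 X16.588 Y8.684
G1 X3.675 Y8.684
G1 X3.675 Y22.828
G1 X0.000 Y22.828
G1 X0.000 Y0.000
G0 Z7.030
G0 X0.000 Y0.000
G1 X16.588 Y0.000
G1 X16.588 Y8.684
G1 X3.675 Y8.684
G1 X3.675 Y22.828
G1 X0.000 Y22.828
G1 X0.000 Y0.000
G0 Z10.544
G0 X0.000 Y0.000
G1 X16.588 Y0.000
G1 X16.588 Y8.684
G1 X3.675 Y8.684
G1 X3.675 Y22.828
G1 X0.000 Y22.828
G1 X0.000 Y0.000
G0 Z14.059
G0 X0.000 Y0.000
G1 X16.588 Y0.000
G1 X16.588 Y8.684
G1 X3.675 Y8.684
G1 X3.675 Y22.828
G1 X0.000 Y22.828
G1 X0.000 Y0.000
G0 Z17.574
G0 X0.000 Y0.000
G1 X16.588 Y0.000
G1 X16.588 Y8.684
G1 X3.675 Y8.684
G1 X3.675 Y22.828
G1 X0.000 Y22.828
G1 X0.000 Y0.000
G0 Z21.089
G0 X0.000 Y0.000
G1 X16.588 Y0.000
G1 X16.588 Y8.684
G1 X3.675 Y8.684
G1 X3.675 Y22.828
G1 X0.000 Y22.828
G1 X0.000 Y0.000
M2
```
solid part
  facet normal 0.0000 0.0000 -1.0000
    outer loop
      vertex 16.588 8.684 0.000
      vertex 16.588 0.000 0.000
      vertex 0.000 0.000 0.000
    endloop
  endfacet
  facet normal 0.0000 0.0000 -1.0000
    outer loop
      vertex 3.675 8.684 0.000
      vertex 16.588 8.684 0.000
      vertex 0.000 0.000 0.000
    endloop
  endfacet
  facet normal 0.0000 0.0000 -1.0000
    outer loop
      vertex 3.675 22.828 0.000
      vertex 3.675 8.684 0.000
      vertex 0.000 0.000 0.000
    endloop
  endfacet
  facet normal 0.0000 0.0000 -1.0000
    outer loop
      vertex 0.000 22.828 0.000
      vertex 3.675 22.828 0.000
      vertex 0.000 0.000 0.000
    endloop
  endfacet
  facet normal 0.0000 0.0000 1.0000
    outer loop
      vertex 0.000 0.000 21.089
      vertex 16.588 0.000 21.089
      vertex 16.588 8.684 21.089
    endloop
  endfacet
  facet normal 0.0000 0.0000 1.0000
    outer loop
      vertex 0.000 0.000 21.089
      vertex 16.588 8.684 21.089
      vertex 3.675 8.684 21.089
    endloop
  endfacet
  facet normal 0.0000 0.0000 1.0000
    outer loop
      vertex 0.000 0.000 21.089
      vertex 3.675 8.684 21.089
      vertex 3.675 22.828 21.089
    endloop
  endfacet
  facet normal 0.0000 0.0000 1.0000
    outer loop
      vertex 0.000 0.000 21.089
      vertex 3.675 22.828 21.089
      vertex 0.000 22.828 21.089
    endloop
  endfacet
  facet normal 0.0000 -1.0000 0.0000
    outer loop
      vertex 0.000 0.000 0.000
      vertex 16.588 0.000 0.000
      vertex 16.588 0.000 21.089
    endloop
  endfacet
  facet normal 0.0000 -1.0000 0.0000
    outer loop
      vertex 0.000 0.000 0.000
      vertex 16.588 0.000 21.089
      vertex 0.000 0.000 21.089
    endloop
  endfacet
  facet normal 1.0000 0.0000 0.0000
    outer loop
      vertex 16.588 0.000 0.000
      vertex 16.588 8.684 0.000
      vertex 16.588 8.684 21.089
    endloop
  endfacet
  facet normal 1.0000 0.0000 0.0000
    outer loop
      vertex 16.588 0.000 0.000
      vertex 16.588 8.684 21.089
      vertex 16.588 0.000 21.089
    endloop
  endfacet
  facet normal 0.0000 1.0000 0.0000
    outer loop
      vertex 16.588 8.684 0.000
      vertex 3.675 8.684 0.000
      vertex 3.675 8.684 21.089
    endloop
  endfacet
  facet normal 0.0000 1.0000 0.0000
    outer loop
      vertex 16.588 8.684 0.000
      vertex 3.675 8.684 21.089
      vertex 16.588 8.684 21.089
    endloop
  endfacet
  facet normal 1.0000 0.0000 0.0000
    outer loop
      vertex 3.675 8.684 0.000
      vertex 3.675 22.828 0.000
      vertex 3.675 22.828 21.089
    endloop
  endfacet
  facet normal 1.0000 0.0000 0.0000
    outer loop
      vertex 3.675 8.684 0.000
      vertex 3.675 22.828 21.089
      vertex 3.675 8.684 21.089
    endloop
  endfacet
  facet normal 0.0000 1.0000 0.0000
    outer loop
      vertex 3.675 22.828 0.000
      vertex 0.000 22.828 0.000
      vertex 0.000 22.828 21.089
    endloop
  endfacet
  facet normal 0.0000 1.0000 0.0000
    outer loop
      vertex 3.675 22.828 0.000
      vertex 0.000 22.828 21.089
      vertex 3.675 22.828 21.089
    endloop
  endfacet
  facet normal -1.0000 0.0000 0.0000
    outer loop
      vertex 0.000 22.828 0.000
      vertex 0.000 0.000 0.000
      vertex 0.000 0.000 21.089
    endloop
  endfacet
  facet normal -1.0000 0.0000 0.0000
    outer loop
      vertex 0.000 22.828 0.000
      vertex 0.000 0.000 21.089
      vertex 0.000 22.828 21.089
    endloop
  endfacet
endsolid part

The G0 Z moves step by Δz≈3.515 mm. Every layer's G1 loop is the same polygon, so the solid is a straight extrusion of it from z=0 to z≈21.1. Closing with flat bottom and top caps and triangulating gives 20 facets — an L-shaped prism: outer 16.6 × 22.8 mm, arm thicknesses ≈ 8.68 mm (horizontal) and 3.67 mm (vertical), extruded 21.1 mm in z.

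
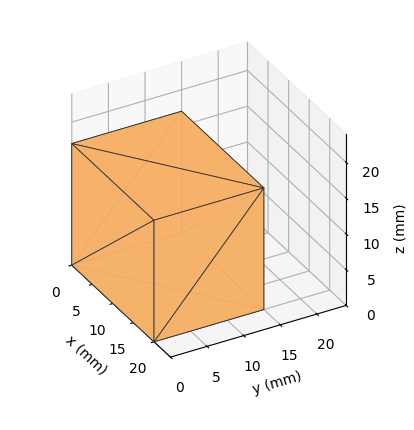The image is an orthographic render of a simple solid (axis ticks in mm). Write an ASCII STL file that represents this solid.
Reading the render: the shape is a rectangular box, roughly 20 × 15 mm footprint and 17 mm tall (dimensions read to the nearest mm from the axis ticks). For the STL, each face is triangulated and given an outward normal.

solid part
  facet normal 0.0000 0.0000 -1.0000
    outer loop
      vertex 20.000 15.000 0.000
      vertex 20.000 0.000 0.000
      vertex 0.000 0.000 0.000
    endloop
  endfacet
  facet normal 0.0000 0.0000 -1.0000
    outer loop
      vertex 0.000 15.000 0.000
      vertex 20.000 15.000 0.000
      vertex 0.000 0.000 0.000
    endloop
  endfacet
  facet normal 0.0000 0.0000 1.0000
    outer loop
      vertex 0.000 0.000 17.000
      vertex 20.000 0.000 17.000
      vertex 20.000 15.000 17.000
    endloop
  endfacet
  facet normal 0.0000 0.0000 1.0000
    outer loop
      vertex 0.000 0.000 17.000
      vertex 20.000 15.000 17.000
      vertex 0.000 15.000 17.000
    endloop
  endfacet
  facet normal 0.0000 -1.0000 0.0000
    outer loop
      vertex 0.000 0.000 0.000
      vertex 20.000 0.000 0.000
      vertex 20.000 0.000 17.000
    endloop
  endfacet
  facet normal 0.0000 -1.0000 0.0000
    outer loop
      vertex 0.000 0.000 0.000
      vertex 20.000 0.000 17.000
      vertex 0.000 0.000 17.000
    endloop
  endfacet
  facet normal 0.0000 1.0000 0.0000
    outer loop
      vertex 20.000 15.000 17.000
      vertex 20.000 15.000 0.000
      vertex 0.000 15.000 0.000
    endloop
  endfacet
  facet normal 0.0000 1.0000 0.0000
    outer loop
      vertex 0.000 15.000 17.000
      vertex 20.000 15.000 17.000
      vertex 0.000 15.000 0.000
    endloop
  endfacet
  facet normal -1.0000 0.0000 0.0000
    outer loop
      vertex 0.000 15.000 17.000
      vertex 0.000 15.000 0.000
      vertex 0.000 0.000 0.000
    endloop
  endfacet
  facet normal -1.0000 0.0000 0.0000
    outer loop
      vertex 0.000 0.000 17.000
      vertex 0.000 15.000 17.000
      vertex 0.000 0.000 0.000
    endloop
  endfacet
  facet normal 1.0000 0.0000 0.0000
    outer loop
      vertex 20.000 0.000 0.000
      vertex 20.000 15.000 0.000
      vertex 20.000 15.000 17.000
    endloop
  endfacet
  facet normal 1.0000 0.0000 0.0000
    outer loop
      vertex 20.000 0.000 0.000
      vertex 20.000 15.000 17.000
      vertex 20.000 0.000 17.000
    endloop
  endfacet
endsolid part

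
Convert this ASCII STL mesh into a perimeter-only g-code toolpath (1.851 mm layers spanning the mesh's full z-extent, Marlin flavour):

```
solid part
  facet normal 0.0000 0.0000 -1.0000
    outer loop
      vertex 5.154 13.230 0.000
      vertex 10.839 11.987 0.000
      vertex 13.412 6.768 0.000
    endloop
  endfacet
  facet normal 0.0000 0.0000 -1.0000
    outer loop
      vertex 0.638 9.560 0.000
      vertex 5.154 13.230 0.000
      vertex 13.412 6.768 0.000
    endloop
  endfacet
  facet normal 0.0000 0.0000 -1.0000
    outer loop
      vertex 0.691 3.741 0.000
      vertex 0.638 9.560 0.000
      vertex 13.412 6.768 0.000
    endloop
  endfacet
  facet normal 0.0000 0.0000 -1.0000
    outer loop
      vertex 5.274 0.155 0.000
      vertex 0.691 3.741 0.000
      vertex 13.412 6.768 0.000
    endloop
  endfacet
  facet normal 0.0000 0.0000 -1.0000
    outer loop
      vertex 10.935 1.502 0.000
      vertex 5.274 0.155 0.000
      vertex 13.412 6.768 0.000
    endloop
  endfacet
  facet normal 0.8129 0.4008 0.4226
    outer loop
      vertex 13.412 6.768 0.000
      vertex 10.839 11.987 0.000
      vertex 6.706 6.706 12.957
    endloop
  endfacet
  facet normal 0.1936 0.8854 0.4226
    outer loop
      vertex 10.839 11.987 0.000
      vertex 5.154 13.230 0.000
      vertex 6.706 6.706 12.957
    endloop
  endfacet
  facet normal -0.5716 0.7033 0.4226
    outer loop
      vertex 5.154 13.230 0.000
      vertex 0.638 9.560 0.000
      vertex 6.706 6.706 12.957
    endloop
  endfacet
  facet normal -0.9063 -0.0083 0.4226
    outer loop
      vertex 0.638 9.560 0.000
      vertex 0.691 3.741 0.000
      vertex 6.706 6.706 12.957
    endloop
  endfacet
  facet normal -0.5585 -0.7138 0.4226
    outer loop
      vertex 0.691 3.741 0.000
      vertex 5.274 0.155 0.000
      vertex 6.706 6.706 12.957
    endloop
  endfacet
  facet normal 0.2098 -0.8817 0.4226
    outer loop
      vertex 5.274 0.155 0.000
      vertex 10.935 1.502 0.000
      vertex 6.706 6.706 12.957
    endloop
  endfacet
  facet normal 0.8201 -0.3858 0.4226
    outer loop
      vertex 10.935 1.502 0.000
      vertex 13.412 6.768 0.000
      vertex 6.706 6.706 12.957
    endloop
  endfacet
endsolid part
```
; perimeter-only toolpath
G21 ; units = mm
G90 ; absolute positioning
G28 ; home
; layer 1
G0 Z1.851
G0 X12.454 Y6.759
G1 X10.249 Y11.233
G1 X5.376 Y12.298
G1 X1.505 Y9.152
G1 X1.550 Y4.165
G1 X5.479 Y1.091
G1 X10.331 Y2.245
G1 X12.454 Y6.759
; layer 2
G0 Z3.702
G0 X11.496 Y6.750
G1 X9.658 Y10.478
G1 X5.597 Y11.366
G1 X2.372 Y8.745
G1 X2.410 Y4.588
G1 X5.683 Y2.027
G1 X9.727 Y2.989
G1 X11.496 Y6.750
; layer 3
G0 Z5.553
G0 X10.538 Y6.741
G1 X9.068 Y9.724
G1 X5.819 Y10.434
G1 X3.239 Y8.337
G1 X3.269 Y5.012
G1 X5.888 Y2.963
G1 X9.123 Y3.732
G1 X10.538 Y6.741
; layer 4
G0 Z7.404
G0 X9.580 Y6.733
G1 X8.477 Y8.969
G1 X6.041 Y9.502
G1 X4.105 Y7.929
G1 X4.128 Y5.435
G1 X6.092 Y3.898
G1 X8.518 Y4.476
G1 X9.580 Y6.733
; layer 5
G0 Z9.255
G0 X8.622 Y6.724
G1 X7.887 Y8.215
G1 X6.263 Y8.570
G1 X4.972 Y7.521
G1 X4.987 Y5.859
G1 X6.297 Y4.834
G1 X7.914 Y5.219
G1 X8.622 Y6.724
; layer 6
G0 Z11.106
G0 X7.664 Y6.715
G1 X7.296 Y7.460
G1 X6.484 Y7.638
G1 X5.839 Y7.114
G1 X5.847 Y6.282
G1 X6.501 Y5.770
G1 X7.310 Y5.963
G1 X7.664 Y6.715
M2 ; end

The solid is a regular 7-sided pyramid, base circumscribed radius ≈ 6.71 mm, apex at z ≈ 13 mm. Slicing at Δz = 1.851 mm — 7 equal slices spanning the solid's height, so layer i sits at z = i·h/7 — gives 6 non-empty perimeters. Each is a 7-segment closed polygon; G0 lifts to the layer z and rapids to the start vertex, then G1 traces the edges. The cross-section shrinks linearly with z (the slice at the apex is degenerate and omitted).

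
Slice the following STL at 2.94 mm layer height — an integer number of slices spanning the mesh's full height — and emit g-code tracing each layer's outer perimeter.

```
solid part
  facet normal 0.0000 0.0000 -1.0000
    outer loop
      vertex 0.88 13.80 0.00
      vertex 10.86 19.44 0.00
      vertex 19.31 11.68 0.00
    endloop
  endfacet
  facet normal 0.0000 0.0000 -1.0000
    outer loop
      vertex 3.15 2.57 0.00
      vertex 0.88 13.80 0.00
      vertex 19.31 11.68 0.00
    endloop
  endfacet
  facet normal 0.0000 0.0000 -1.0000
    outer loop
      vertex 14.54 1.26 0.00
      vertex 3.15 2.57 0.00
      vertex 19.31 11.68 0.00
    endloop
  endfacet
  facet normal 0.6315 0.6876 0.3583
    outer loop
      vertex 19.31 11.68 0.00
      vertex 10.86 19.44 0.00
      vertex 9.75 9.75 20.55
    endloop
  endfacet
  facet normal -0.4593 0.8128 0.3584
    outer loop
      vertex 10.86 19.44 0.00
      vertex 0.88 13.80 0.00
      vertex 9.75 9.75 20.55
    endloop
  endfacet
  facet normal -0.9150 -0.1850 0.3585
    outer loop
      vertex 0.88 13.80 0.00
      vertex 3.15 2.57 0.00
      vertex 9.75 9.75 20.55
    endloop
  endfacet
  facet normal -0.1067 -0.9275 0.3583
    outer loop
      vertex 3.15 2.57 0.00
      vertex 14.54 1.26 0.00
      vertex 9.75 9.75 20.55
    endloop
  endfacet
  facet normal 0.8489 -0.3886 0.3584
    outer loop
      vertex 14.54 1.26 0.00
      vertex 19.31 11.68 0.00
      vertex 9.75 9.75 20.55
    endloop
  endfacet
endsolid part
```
; perimeter-only toolpath
G21 ; units = mm
G90 ; absolute positioning
G28 ; home
; layer 1
G0 Z2.94
G0 X17.94 Y11.40
G1 X10.70 Y18.06
G1 X2.15 Y13.22
G1 X4.09 Y3.60
G1 X13.86 Y2.47
G1 X17.94 Y11.40
; layer 2
G0 Z5.87
G0 X16.58 Y11.13
G1 X10.54 Y16.67
G1 X3.41 Y12.64
G1 X5.04 Y4.62
G1 X13.17 Y3.69
G1 X16.58 Y11.13
; layer 3
G0 Z8.81
G0 X15.21 Y10.85
G1 X10.38 Y15.29
G1 X4.68 Y12.06
G1 X5.98 Y5.65
G1 X12.49 Y4.90
G1 X15.21 Y10.85
; layer 4
G0 Z11.74
G0 X13.85 Y10.58
G1 X10.23 Y13.90
G1 X5.95 Y11.49
G1 X6.92 Y6.67
G1 X11.80 Y6.11
G1 X13.85 Y10.58
; layer 5
G0 Z14.68
G0 X12.48 Y10.30
G1 X10.07 Y12.52
G1 X7.22 Y10.91
G1 X7.86 Y7.70
G1 X11.12 Y7.32
G1 X12.48 Y10.30
; layer 6
G0 Z17.61
G0 X11.12 Y10.03
G1 X9.91 Y11.13
G1 X8.48 Y10.33
G1 X8.81 Y8.72
G1 X10.43 Y8.54
G1 X11.12 Y10.03
M2 ; end

The solid is a regular 5-sided pyramid, base circumscribed radius ≈ 9.75 mm, apex at z ≈ 20.6 mm. Slicing at Δz = 2.94 mm — 7 equal slices spanning the solid's height, so layer i sits at z = i·h/7 — gives 6 non-empty perimeters. Each is a 5-segment closed polygon; G0 lifts to the layer z and rapids to the start vertex, then G1 traces the edges. The cross-section shrinks linearly with z (the slice at the apex is degenerate and omitted).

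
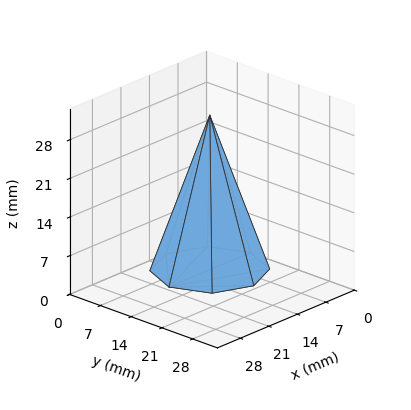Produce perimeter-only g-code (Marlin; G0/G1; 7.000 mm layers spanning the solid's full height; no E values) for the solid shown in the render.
Reading the render: the shape is a regular 8-sided pyramid, base circumscribed radius ≈ 10 mm, apex at z ≈ 28 mm (dimensions read to the nearest mm from the axis ticks). For the g-code, the solid's height is divided into equal slices at the stated Δz and each level perimeter traced with G1 moves after a G0 lift.

; perimeter-only toolpath
G21 ; units = mm
G90 ; absolute positioning
G28 ; home
; layer 1
G0 Z7.000
G0 X17.500 Y10.000
G1 X15.303 Y15.303
G1 X10.000 Y17.500
G1 X4.697 Y15.303
G1 X2.500 Y10.000
G1 X4.697 Y4.697
G1 X10.000 Y2.500
G1 X15.303 Y4.697
G1 X17.500 Y10.000
; layer 2
G0 Z14.000
G0 X15.000 Y10.000
G1 X13.536 Y13.536
G1 X10.000 Y15.000
G1 X6.465 Y13.536
G1 X5.000 Y10.000
G1 X6.465 Y6.465
G1 X10.000 Y5.000
G1 X13.536 Y6.465
G1 X15.000 Y10.000
; layer 3
G0 Z21.000
G0 X12.500 Y10.000
G1 X11.768 Y11.768
G1 X10.000 Y12.500
G1 X8.232 Y11.768
G1 X7.500 Y10.000
G1 X8.232 Y8.232
G1 X10.000 Y7.500
G1 X11.768 Y8.232
G1 X12.500 Y10.000
M2 ; end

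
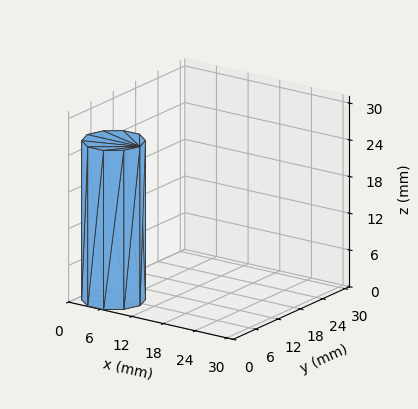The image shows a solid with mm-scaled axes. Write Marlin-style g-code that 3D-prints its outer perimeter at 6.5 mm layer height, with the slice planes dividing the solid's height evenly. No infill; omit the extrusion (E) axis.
Reading the render: the shape is a regular 10-sided prism (a cylinder approximated with 10 flat sides), circumscribed radius ≈ 5 mm, height ≈ 26 mm (dimensions read to the nearest mm from the axis ticks). For the g-code, the solid's height is divided into equal slices at the stated Δz and each level perimeter traced with G1 moves after a G0 lift.

; perimeter-only toolpath
G21 ; units = mm
G90 ; absolute positioning
G28 ; home
; layer 1
G0 Z6.5
G0 X10.0 Y5.0
G1 X9.0 Y7.9
G1 X6.5 Y9.8
G1 X3.5 Y9.8
G1 X1.0 Y7.9
G1 X0.0 Y5.0
G1 X1.0 Y2.1
G1 X3.5 Y0.2
G1 X6.5 Y0.2
G1 X9.0 Y2.1
G1 X10.0 Y5.0
; layer 2
G0 Z13.0
G0 X10.0 Y5.0
G1 X9.0 Y7.9
G1 X6.5 Y9.8
G1 X3.5 Y9.8
G1 X1.0 Y7.9
G1 X0.0 Y5.0
G1 X1.0 Y2.1
G1 X3.5 Y0.2
G1 X6.5 Y0.2
G1 X9.0 Y2.1
G1 X10.0 Y5.0
; layer 3
G0 Z19.5
G0 X10.0 Y5.0
G1 X9.0 Y7.9
G1 X6.5 Y9.8
G1 X3.5 Y9.8
G1 X1.0 Y7.9
G1 X0.0 Y5.0
G1 X1.0 Y2.1
G1 X3.5 Y0.2
G1 X6.5 Y0.2
G1 X9.0 Y2.1
G1 X10.0 Y5.0
; layer 4
G0 Z26.0
G0 X10.0 Y5.0
G1 X9.0 Y7.9
G1 X6.5 Y9.8
G1 X3.5 Y9.8
G1 X1.0 Y7.9
G1 X0.0 Y5.0
G1 X1.0 Y2.1
G1 X3.5 Y0.2
G1 X6.5 Y0.2
G1 X9.0 Y2.1
G1 X10.0 Y5.0
M2 ; end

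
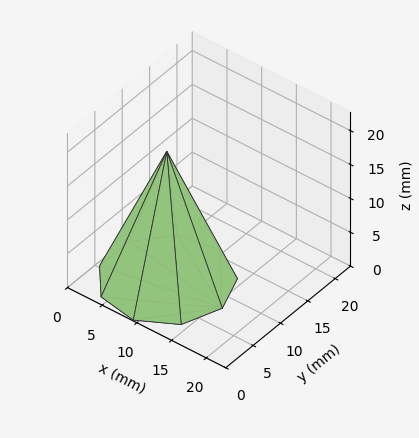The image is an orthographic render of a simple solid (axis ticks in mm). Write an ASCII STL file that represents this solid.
Reading the render: the shape is a regular 9-sided pyramid, base circumscribed radius ≈ 8 mm, apex at z ≈ 19 mm (dimensions read to the nearest mm from the axis ticks). For the STL, each face is triangulated and given an outward normal.

solid part
  facet normal 0.0000 0.0000 -1.0000
    outer loop
      vertex 9.39 15.88 0.00
      vertex 14.13 13.14 0.00
      vertex 16.00 8.00 0.00
    endloop
  endfacet
  facet normal 0.0000 0.0000 -1.0000
    outer loop
      vertex 4.00 14.93 0.00
      vertex 9.39 15.88 0.00
      vertex 16.00 8.00 0.00
    endloop
  endfacet
  facet normal 0.0000 0.0000 -1.0000
    outer loop
      vertex 0.48 10.74 0.00
      vertex 4.00 14.93 0.00
      vertex 16.00 8.00 0.00
    endloop
  endfacet
  facet normal 0.0000 0.0000 -1.0000
    outer loop
      vertex 0.48 5.26 0.00
      vertex 0.48 10.74 0.00
      vertex 16.00 8.00 0.00
    endloop
  endfacet
  facet normal 0.0000 0.0000 -1.0000
    outer loop
      vertex 4.00 1.07 0.00
      vertex 0.48 5.26 0.00
      vertex 16.00 8.00 0.00
    endloop
  endfacet
  facet normal 0.0000 0.0000 -1.0000
    outer loop
      vertex 9.39 0.12 0.00
      vertex 4.00 1.07 0.00
      vertex 16.00 8.00 0.00
    endloop
  endfacet
  facet normal 0.0000 0.0000 -1.0000
    outer loop
      vertex 14.13 2.86 0.00
      vertex 9.39 0.12 0.00
      vertex 16.00 8.00 0.00
    endloop
  endfacet
  facet normal 0.8738 0.3179 0.3679
    outer loop
      vertex 16.00 8.00 0.00
      vertex 14.13 13.14 0.00
      vertex 8.00 8.00 19.00
    endloop
  endfacet
  facet normal 0.4654 0.8050 0.3679
    outer loop
      vertex 14.13 13.14 0.00
      vertex 9.39 15.88 0.00
      vertex 8.00 8.00 19.00
    endloop
  endfacet
  facet normal -0.1614 0.9157 0.3680
    outer loop
      vertex 9.39 15.88 0.00
      vertex 4.00 14.93 0.00
      vertex 8.00 8.00 19.00
    endloop
  endfacet
  facet normal -0.7119 0.5981 0.3680
    outer loop
      vertex 4.00 14.93 0.00
      vertex 0.48 10.74 0.00
      vertex 8.00 8.00 19.00
    endloop
  endfacet
  facet normal -0.9298 0.0000 0.3680
    outer loop
      vertex 0.48 10.74 0.00
      vertex 0.48 5.26 0.00
      vertex 8.00 8.00 19.00
    endloop
  endfacet
  facet normal -0.7119 -0.5981 0.3680
    outer loop
      vertex 0.48 5.26 0.00
      vertex 4.00 1.07 0.00
      vertex 8.00 8.00 19.00
    endloop
  endfacet
  facet normal -0.1614 -0.9157 0.3680
    outer loop
      vertex 4.00 1.07 0.00
      vertex 9.39 0.12 0.00
      vertex 8.00 8.00 19.00
    endloop
  endfacet
  facet normal 0.4654 -0.8050 0.3679
    outer loop
      vertex 9.39 0.12 0.00
      vertex 14.13 2.86 0.00
      vertex 8.00 8.00 19.00
    endloop
  endfacet
  facet normal 0.8738 -0.3179 0.3679
    outer loop
      vertex 14.13 2.86 0.00
      vertex 16.00 8.00 0.00
      vertex 8.00 8.00 19.00
    endloop
  endfacet
endsolid part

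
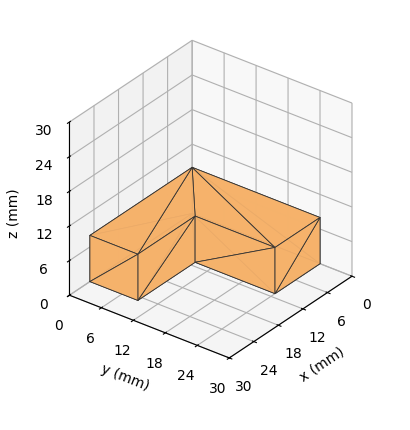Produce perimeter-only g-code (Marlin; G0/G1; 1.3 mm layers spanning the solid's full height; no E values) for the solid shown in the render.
Reading the render: the shape is an L-shaped prism: outer 25 × 24 mm, arm thicknesses ≈ 9 mm (horizontal) and 11 mm (vertical), extruded 8 mm in z (dimensions read to the nearest mm from the axis ticks). For the g-code, the solid's height is divided into equal slices at the stated Δz and each level perimeter traced with G1 moves after a G0 lift.

; perimeter-only toolpath
G21 ; units = mm
G90 ; absolute positioning
G28 ; home
; layer 1
G0 Z1.3
G0 X0.0 Y0.0
G1 X25.0 Y0.0
G1 X25.0 Y9.0
G1 X11.0 Y9.0
G1 X11.0 Y24.0
G1 X0.0 Y24.0
G1 X0.0 Y0.0
; layer 2
G0 Z2.7
G0 X0.0 Y0.0
G1 X25.0 Y0.0
G1 X25.0 Y9.0
G1 X11.0 Y9.0
G1 X11.0 Y24.0
G1 X0.0 Y24.0
G1 X0.0 Y0.0
; layer 3
G0 Z4.0
G0 X0.0 Y0.0
G1 X25.0 Y0.0
G1 X25.0 Y9.0
G1 X11.0 Y9.0
G1 X11.0 Y24.0
G1 X0.0 Y24.0
G1 X0.0 Y0.0
; layer 4
G0 Z5.3
G0 X0.0 Y0.0
G1 X25.0 Y0.0
G1 X25.0 Y9.0
G1 X11.0 Y9.0
G1 X11.0 Y24.0
G1 X0.0 Y24.0
G1 X0.0 Y0.0
; layer 5
G0 Z6.7
G0 X0.0 Y0.0
G1 X25.0 Y0.0
G1 X25.0 Y9.0
G1 X11.0 Y9.0
G1 X11.0 Y24.0
G1 X0.0 Y24.0
G1 X0.0 Y0.0
; layer 6
G0 Z8.0
G0 X0.0 Y0.0
G1 X25.0 Y0.0
G1 X25.0 Y9.0
G1 X11.0 Y9.0
G1 X11.0 Y24.0
G1 X0.0 Y24.0
G1 X0.0 Y0.0
M2 ; end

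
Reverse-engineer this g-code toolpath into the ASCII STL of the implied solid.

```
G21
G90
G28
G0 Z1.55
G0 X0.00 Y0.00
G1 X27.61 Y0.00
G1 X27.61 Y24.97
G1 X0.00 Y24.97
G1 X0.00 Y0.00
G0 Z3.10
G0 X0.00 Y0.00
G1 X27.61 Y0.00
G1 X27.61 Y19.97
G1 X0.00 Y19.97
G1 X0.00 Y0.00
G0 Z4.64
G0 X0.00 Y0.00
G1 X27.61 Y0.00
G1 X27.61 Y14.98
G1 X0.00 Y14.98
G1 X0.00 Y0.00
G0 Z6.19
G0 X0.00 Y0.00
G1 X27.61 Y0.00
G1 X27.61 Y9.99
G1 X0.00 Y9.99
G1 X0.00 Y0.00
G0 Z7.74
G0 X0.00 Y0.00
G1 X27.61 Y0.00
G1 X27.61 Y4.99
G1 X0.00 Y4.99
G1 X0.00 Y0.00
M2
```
solid part
  facet normal 0.0000 0.0000 -1.0000
    outer loop
      vertex 27.61 29.96 0.00
      vertex 27.61 0.00 0.00
      vertex 0.00 0.00 0.00
    endloop
  endfacet
  facet normal 0.0000 0.0000 -1.0000
    outer loop
      vertex 0.00 29.96 0.00
      vertex 27.61 29.96 0.00
      vertex 0.00 0.00 0.00
    endloop
  endfacet
  facet normal 0.0000 -1.0000 0.0000
    outer loop
      vertex 0.00 0.00 0.00
      vertex 27.61 0.00 0.00
      vertex 27.61 0.00 9.29
    endloop
  endfacet
  facet normal 0.0000 -1.0000 0.0000
    outer loop
      vertex 0.00 0.00 0.00
      vertex 27.61 0.00 9.29
      vertex 0.00 0.00 9.29
    endloop
  endfacet
  facet normal 0.0000 0.2962 0.9551
    outer loop
      vertex 0.00 0.00 9.29
      vertex 27.61 0.00 9.29
      vertex 27.61 29.96 0.00
    endloop
  endfacet
  facet normal 0.0000 0.2962 0.9551
    outer loop
      vertex 0.00 0.00 9.29
      vertex 27.61 29.96 0.00
      vertex 0.00 29.96 0.00
    endloop
  endfacet
  facet normal -1.0000 0.0000 0.0000
    outer loop
      vertex 0.00 0.00 9.29
      vertex 0.00 29.96 0.00
      vertex 0.00 0.00 0.00
    endloop
  endfacet
  facet normal 1.0000 0.0000 0.0000
    outer loop
      vertex 27.61 0.00 0.00
      vertex 27.61 29.96 0.00
      vertex 27.61 0.00 9.29
    endloop
  endfacet
endsolid part

The G0 Z moves step by Δz≈1.55 mm. The G1 loops shrink linearly with z, so the solid tapers from its base footprint up to z≈9.29. Closing with a flat bottom cap and the tapered top and triangulating gives 8 facets — a wedge (ramp): 27.6 × 30 mm base, rising to 9.29 mm along the y=0 edge and sloping linearly to z=0 at y=30.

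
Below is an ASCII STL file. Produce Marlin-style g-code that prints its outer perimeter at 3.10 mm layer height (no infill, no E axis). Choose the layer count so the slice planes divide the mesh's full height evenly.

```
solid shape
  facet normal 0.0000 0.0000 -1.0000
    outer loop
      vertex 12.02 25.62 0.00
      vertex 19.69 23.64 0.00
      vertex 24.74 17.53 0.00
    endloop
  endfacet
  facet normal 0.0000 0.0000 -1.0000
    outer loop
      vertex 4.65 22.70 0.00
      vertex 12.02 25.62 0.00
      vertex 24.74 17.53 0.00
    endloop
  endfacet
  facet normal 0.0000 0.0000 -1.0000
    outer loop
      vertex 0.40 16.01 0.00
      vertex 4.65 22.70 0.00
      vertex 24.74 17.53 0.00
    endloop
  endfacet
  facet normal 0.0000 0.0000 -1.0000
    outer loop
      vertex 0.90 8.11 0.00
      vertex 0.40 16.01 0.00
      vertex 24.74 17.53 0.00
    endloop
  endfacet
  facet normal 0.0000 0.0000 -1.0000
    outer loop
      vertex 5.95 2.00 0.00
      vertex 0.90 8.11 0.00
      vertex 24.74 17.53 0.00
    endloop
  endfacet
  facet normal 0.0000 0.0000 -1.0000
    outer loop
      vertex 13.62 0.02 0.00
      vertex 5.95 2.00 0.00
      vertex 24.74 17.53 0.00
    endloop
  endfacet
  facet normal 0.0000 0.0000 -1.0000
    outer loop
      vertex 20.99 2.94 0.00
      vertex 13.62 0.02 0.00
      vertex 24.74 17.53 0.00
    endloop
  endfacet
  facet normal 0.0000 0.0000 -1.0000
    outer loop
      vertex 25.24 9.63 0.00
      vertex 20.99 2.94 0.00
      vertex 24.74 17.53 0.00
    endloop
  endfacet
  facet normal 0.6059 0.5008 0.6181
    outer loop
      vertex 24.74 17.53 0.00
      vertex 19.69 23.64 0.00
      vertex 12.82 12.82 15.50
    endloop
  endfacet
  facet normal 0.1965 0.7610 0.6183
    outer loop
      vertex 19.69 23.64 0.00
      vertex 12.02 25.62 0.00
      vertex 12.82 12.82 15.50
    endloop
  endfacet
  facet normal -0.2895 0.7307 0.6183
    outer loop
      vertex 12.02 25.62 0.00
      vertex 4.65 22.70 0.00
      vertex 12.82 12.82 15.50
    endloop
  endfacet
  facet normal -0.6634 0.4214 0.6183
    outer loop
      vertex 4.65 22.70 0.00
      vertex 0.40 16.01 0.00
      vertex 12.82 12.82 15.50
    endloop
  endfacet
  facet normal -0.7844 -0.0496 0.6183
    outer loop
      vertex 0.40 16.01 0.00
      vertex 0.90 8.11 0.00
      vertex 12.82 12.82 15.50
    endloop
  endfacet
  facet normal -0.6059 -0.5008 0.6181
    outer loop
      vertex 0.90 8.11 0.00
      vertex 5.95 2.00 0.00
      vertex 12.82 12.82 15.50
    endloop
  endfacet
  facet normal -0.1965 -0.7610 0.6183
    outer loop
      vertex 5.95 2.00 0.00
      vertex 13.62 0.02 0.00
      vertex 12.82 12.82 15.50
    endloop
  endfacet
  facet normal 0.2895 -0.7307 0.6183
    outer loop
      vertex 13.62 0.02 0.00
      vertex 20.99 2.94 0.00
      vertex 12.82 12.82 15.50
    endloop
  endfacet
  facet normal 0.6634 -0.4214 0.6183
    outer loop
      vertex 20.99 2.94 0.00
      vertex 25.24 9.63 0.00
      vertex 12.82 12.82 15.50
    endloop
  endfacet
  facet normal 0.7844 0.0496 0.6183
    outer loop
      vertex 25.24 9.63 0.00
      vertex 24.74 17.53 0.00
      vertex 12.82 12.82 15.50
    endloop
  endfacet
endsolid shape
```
; perimeter-only toolpath
G21 ; units = mm
G90 ; absolute positioning
G28 ; home
; layer 1
G0 Z3.10
G0 X22.36 Y16.59
G1 X18.32 Y21.48
G1 X12.18 Y23.06
G1 X6.28 Y20.72
G1 X2.88 Y15.37
G1 X3.28 Y9.05
G1 X7.32 Y4.16
G1 X13.46 Y2.58
G1 X19.36 Y4.92
G1 X22.76 Y10.27
G1 X22.36 Y16.59
; layer 2
G0 Z6.20
G0 X19.97 Y15.65
G1 X16.94 Y19.31
G1 X12.34 Y20.50
G1 X7.92 Y18.75
G1 X5.37 Y14.73
G1 X5.67 Y9.99
G1 X8.70 Y6.33
G1 X13.30 Y5.14
G1 X17.72 Y6.89
G1 X20.27 Y10.91
G1 X19.97 Y15.65
; layer 3
G0 Z9.30
G0 X17.59 Y14.70
G1 X15.57 Y17.15
G1 X12.50 Y17.94
G1 X9.55 Y16.77
G1 X7.85 Y14.10
G1 X8.05 Y10.94
G1 X10.07 Y8.49
G1 X13.14 Y7.70
G1 X16.09 Y8.87
G1 X17.79 Y11.54
G1 X17.59 Y14.70
; layer 4
G0 Z12.40
G0 X15.20 Y13.76
G1 X14.19 Y14.98
G1 X12.66 Y15.38
G1 X11.19 Y14.80
G1 X10.34 Y13.46
G1 X10.44 Y11.88
G1 X11.45 Y10.66
G1 X12.98 Y10.26
G1 X14.45 Y10.84
G1 X15.30 Y12.18
G1 X15.20 Y13.76
M2 ; end

The solid is a regular 10-sided pyramid, base circumscribed radius ≈ 12.8 mm, apex at z ≈ 15.5 mm. Slicing at Δz = 3.10 mm — 5 equal slices spanning the solid's height, so layer i sits at z = i·h/5 — gives 4 non-empty perimeters. Each is a 10-segment closed polygon; G0 lifts to the layer z and rapids to the start vertex, then G1 traces the edges. The cross-section shrinks linearly with z (the slice at the apex is degenerate and omitted).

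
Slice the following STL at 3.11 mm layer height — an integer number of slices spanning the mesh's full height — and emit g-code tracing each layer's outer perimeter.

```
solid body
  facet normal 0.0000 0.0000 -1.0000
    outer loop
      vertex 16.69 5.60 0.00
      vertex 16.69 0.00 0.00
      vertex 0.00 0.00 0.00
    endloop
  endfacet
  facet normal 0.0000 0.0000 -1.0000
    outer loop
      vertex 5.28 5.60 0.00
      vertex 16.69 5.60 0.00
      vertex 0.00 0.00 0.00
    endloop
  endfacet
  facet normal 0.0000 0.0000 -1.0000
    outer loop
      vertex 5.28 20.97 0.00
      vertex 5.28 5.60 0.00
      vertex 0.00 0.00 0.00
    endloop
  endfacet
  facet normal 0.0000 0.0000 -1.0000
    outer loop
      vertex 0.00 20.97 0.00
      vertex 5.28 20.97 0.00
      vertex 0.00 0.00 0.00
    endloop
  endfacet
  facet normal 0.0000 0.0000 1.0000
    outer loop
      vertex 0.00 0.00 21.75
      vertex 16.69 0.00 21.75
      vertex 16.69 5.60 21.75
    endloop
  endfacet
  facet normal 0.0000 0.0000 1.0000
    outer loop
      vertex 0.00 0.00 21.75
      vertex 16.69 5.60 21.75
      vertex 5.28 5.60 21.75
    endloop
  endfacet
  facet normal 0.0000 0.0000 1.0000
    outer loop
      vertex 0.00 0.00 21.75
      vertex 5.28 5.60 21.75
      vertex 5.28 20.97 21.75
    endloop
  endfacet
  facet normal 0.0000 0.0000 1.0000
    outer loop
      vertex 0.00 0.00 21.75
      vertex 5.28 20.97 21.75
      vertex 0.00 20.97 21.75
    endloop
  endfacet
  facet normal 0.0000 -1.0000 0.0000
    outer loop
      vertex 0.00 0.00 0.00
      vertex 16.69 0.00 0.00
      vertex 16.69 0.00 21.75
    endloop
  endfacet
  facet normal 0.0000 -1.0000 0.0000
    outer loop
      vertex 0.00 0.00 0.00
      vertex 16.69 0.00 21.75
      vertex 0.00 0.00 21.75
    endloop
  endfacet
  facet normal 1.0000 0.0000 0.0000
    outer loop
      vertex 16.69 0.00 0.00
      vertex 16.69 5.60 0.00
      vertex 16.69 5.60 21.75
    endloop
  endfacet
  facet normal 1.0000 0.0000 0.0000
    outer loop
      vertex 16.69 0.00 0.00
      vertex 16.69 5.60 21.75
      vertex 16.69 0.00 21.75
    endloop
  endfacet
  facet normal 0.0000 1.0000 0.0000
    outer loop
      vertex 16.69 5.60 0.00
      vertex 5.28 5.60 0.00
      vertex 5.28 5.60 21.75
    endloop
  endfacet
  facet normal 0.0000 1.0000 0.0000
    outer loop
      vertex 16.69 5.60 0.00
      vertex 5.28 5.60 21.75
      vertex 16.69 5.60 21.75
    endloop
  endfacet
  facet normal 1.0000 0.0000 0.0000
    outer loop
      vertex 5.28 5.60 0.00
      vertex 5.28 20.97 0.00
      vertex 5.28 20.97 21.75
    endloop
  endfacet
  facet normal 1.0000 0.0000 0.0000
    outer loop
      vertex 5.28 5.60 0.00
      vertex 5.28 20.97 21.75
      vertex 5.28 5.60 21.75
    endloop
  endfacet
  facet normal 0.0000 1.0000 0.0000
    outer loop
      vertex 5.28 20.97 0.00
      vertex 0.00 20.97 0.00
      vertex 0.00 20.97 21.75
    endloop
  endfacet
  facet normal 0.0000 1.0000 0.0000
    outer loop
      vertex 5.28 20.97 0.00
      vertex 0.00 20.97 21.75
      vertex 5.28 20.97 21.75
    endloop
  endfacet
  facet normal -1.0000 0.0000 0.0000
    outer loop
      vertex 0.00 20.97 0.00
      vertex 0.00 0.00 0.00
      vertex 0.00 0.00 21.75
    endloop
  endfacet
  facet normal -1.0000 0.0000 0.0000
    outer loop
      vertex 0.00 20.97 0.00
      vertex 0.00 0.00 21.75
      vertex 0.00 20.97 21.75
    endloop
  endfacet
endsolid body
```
; perimeter-only toolpath
G21 ; units = mm
G90 ; absolute positioning
G28 ; home
; layer 1
G0 Z3.11
G0 X0.00 Y0.00
G1 X16.69 Y0.00
G1 X16.69 Y5.60
G1 X5.28 Y5.60
G1 X5.28 Y20.97
G1 X0.00 Y20.97
G1 X0.00 Y0.00
; layer 2
G0 Z6.21
G0 X0.00 Y0.00
G1 X16.69 Y0.00
G1 X16.69 Y5.60
G1 X5.28 Y5.60
G1 X5.28 Y20.97
G1 X0.00 Y20.97
G1 X0.00 Y0.00
; layer 3
G0 Z9.32
G0 X0.00 Y0.00
G1 X16.69 Y0.00
G1 X16.69 Y5.60
G1 X5.28 Y5.60
G1 X5.28 Y20.97
G1 X0.00 Y20.97
G1 X0.00 Y0.00
; layer 4
G0 Z12.43
G0 X0.00 Y0.00
G1 X16.69 Y0.00
G1 X16.69 Y5.60
G1 X5.28 Y5.60
G1 X5.28 Y20.97
G1 X0.00 Y20.97
G1 X0.00 Y0.00
; layer 5
G0 Z15.54
G0 X0.00 Y0.00
G1 X16.69 Y0.00
G1 X16.69 Y5.60
G1 X5.28 Y5.60
G1 X5.28 Y20.97
G1 X0.00 Y20.97
G1 X0.00 Y0.00
; layer 6
G0 Z18.64
G0 X0.00 Y0.00
G1 X16.69 Y0.00
G1 X16.69 Y5.60
G1 X5.28 Y5.60
G1 X5.28 Y20.97
G1 X0.00 Y20.97
G1 X0.00 Y0.00
; layer 7
G0 Z21.75
G0 X0.00 Y0.00
G1 X16.69 Y0.00
G1 X16.69 Y5.60
G1 X5.28 Y5.60
G1 X5.28 Y20.97
G1 X0.00 Y20.97
G1 X0.00 Y0.00
M2 ; end

The solid is an L-shaped prism: outer 16.7 × 21 mm, arm thicknesses ≈ 5.6 mm (horizontal) and 5.28 mm (vertical), extruded 21.8 mm in z. Slicing at Δz = 3.11 mm — 7 equal slices spanning the solid's height, so layer i sits at z = i·h/7 — gives 7 non-empty perimeters. Each is a 6-segment closed polygon; G0 lifts to the layer z and rapids to the start vertex, then G1 traces the edges.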